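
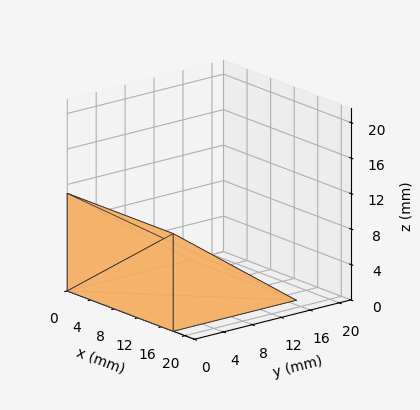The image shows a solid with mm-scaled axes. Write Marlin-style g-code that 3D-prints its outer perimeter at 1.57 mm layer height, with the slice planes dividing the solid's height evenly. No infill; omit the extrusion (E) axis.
Reading the render: the shape is a wedge (ramp): 18 × 17 mm base, rising to 11 mm along the y=0 edge and sloping linearly to z=0 at y=17 (dimensions read to the nearest mm from the axis ticks). For the g-code, the solid's height is divided into equal slices at the stated Δz and each level perimeter traced with G1 moves after a G0 lift.

; perimeter-only toolpath
G21 ; units = mm
G90 ; absolute positioning
G28 ; home
; layer 1
G0 Z1.57
G0 X0.00 Y0.00
G1 X18.00 Y0.00
G1 X18.00 Y14.57
G1 X0.00 Y14.57
G1 X0.00 Y0.00
; layer 2
G0 Z3.14
G0 X0.00 Y0.00
G1 X18.00 Y0.00
G1 X18.00 Y12.14
G1 X0.00 Y12.14
G1 X0.00 Y0.00
; layer 3
G0 Z4.71
G0 X0.00 Y0.00
G1 X18.00 Y0.00
G1 X18.00 Y9.71
G1 X0.00 Y9.71
G1 X0.00 Y0.00
; layer 4
G0 Z6.29
G0 X0.00 Y0.00
G1 X18.00 Y0.00
G1 X18.00 Y7.29
G1 X0.00 Y7.29
G1 X0.00 Y0.00
; layer 5
G0 Z7.86
G0 X0.00 Y0.00
G1 X18.00 Y0.00
G1 X18.00 Y4.86
G1 X0.00 Y4.86
G1 X0.00 Y0.00
; layer 6
G0 Z9.43
G0 X0.00 Y0.00
G1 X18.00 Y0.00
G1 X18.00 Y2.43
G1 X0.00 Y2.43
G1 X0.00 Y0.00
M2 ; end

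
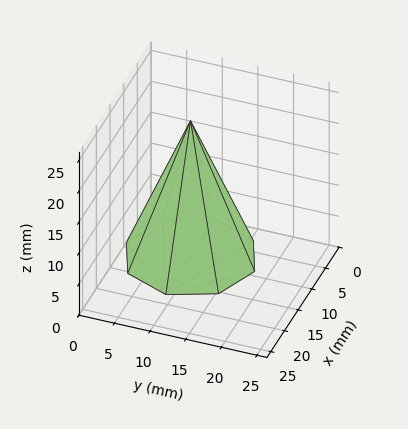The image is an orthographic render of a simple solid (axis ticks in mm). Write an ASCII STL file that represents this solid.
Reading the render: the shape is a regular 8-sided pyramid, base circumscribed radius ≈ 9 mm, apex at z ≈ 22 mm (dimensions read to the nearest mm from the axis ticks). For the STL, each face is triangulated and given an outward normal.

solid part
  facet normal 0.0000 0.0000 -1.0000
    outer loop
      vertex 9.000 18.000 0.000
      vertex 15.364 15.364 0.000
      vertex 18.000 9.000 0.000
    endloop
  endfacet
  facet normal 0.0000 0.0000 -1.0000
    outer loop
      vertex 2.636 15.364 0.000
      vertex 9.000 18.000 0.000
      vertex 18.000 9.000 0.000
    endloop
  endfacet
  facet normal 0.0000 0.0000 -1.0000
    outer loop
      vertex 0.000 9.000 0.000
      vertex 2.636 15.364 0.000
      vertex 18.000 9.000 0.000
    endloop
  endfacet
  facet normal 0.0000 0.0000 -1.0000
    outer loop
      vertex 2.636 2.636 0.000
      vertex 0.000 9.000 0.000
      vertex 18.000 9.000 0.000
    endloop
  endfacet
  facet normal 0.0000 0.0000 -1.0000
    outer loop
      vertex 9.000 0.000 0.000
      vertex 2.636 2.636 0.000
      vertex 18.000 9.000 0.000
    endloop
  endfacet
  facet normal 0.0000 0.0000 -1.0000
    outer loop
      vertex 15.364 2.636 0.000
      vertex 9.000 0.000 0.000
      vertex 18.000 9.000 0.000
    endloop
  endfacet
  facet normal 0.8642 0.3580 0.3535
    outer loop
      vertex 18.000 9.000 0.000
      vertex 15.364 15.364 0.000
      vertex 9.000 9.000 22.000
    endloop
  endfacet
  facet normal 0.3580 0.8642 0.3535
    outer loop
      vertex 15.364 15.364 0.000
      vertex 9.000 18.000 0.000
      vertex 9.000 9.000 22.000
    endloop
  endfacet
  facet normal -0.3580 0.8642 0.3535
    outer loop
      vertex 9.000 18.000 0.000
      vertex 2.636 15.364 0.000
      vertex 9.000 9.000 22.000
    endloop
  endfacet
  facet normal -0.8642 0.3580 0.3535
    outer loop
      vertex 2.636 15.364 0.000
      vertex 0.000 9.000 0.000
      vertex 9.000 9.000 22.000
    endloop
  endfacet
  facet normal -0.8642 -0.3580 0.3535
    outer loop
      vertex 0.000 9.000 0.000
      vertex 2.636 2.636 0.000
      vertex 9.000 9.000 22.000
    endloop
  endfacet
  facet normal -0.3580 -0.8642 0.3535
    outer loop
      vertex 2.636 2.636 0.000
      vertex 9.000 0.000 0.000
      vertex 9.000 9.000 22.000
    endloop
  endfacet
  facet normal 0.3580 -0.8642 0.3535
    outer loop
      vertex 9.000 0.000 0.000
      vertex 15.364 2.636 0.000
      vertex 9.000 9.000 22.000
    endloop
  endfacet
  facet normal 0.8642 -0.3580 0.3535
    outer loop
      vertex 15.364 2.636 0.000
      vertex 18.000 9.000 0.000
      vertex 9.000 9.000 22.000
    endloop
  endfacet
endsolid part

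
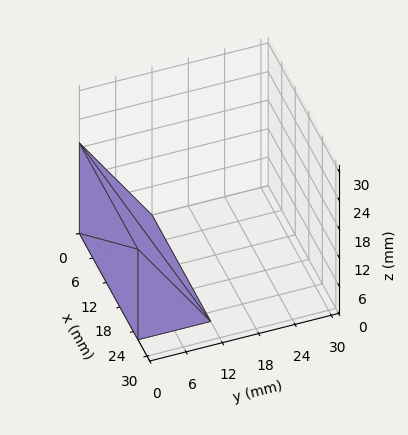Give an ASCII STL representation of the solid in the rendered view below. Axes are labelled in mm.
Reading the render: the shape is a wedge (ramp): 26 × 12 mm base, rising to 19 mm along the y=0 edge and sloping linearly to z=0 at y=12 (dimensions read to the nearest mm from the axis ticks). For the STL, each face is triangulated and given an outward normal.

solid part
  facet normal 0.0000 0.0000 -1.0000
    outer loop
      vertex 26.00 12.00 0.00
      vertex 26.00 0.00 0.00
      vertex 0.00 0.00 0.00
    endloop
  endfacet
  facet normal 0.0000 0.0000 -1.0000
    outer loop
      vertex 0.00 12.00 0.00
      vertex 26.00 12.00 0.00
      vertex 0.00 0.00 0.00
    endloop
  endfacet
  facet normal 0.0000 -1.0000 0.0000
    outer loop
      vertex 0.00 0.00 0.00
      vertex 26.00 0.00 0.00
      vertex 26.00 0.00 19.00
    endloop
  endfacet
  facet normal 0.0000 -1.0000 0.0000
    outer loop
      vertex 0.00 0.00 0.00
      vertex 26.00 0.00 19.00
      vertex 0.00 0.00 19.00
    endloop
  endfacet
  facet normal 0.0000 0.8455 0.5340
    outer loop
      vertex 0.00 0.00 19.00
      vertex 26.00 0.00 19.00
      vertex 26.00 12.00 0.00
    endloop
  endfacet
  facet normal 0.0000 0.8455 0.5340
    outer loop
      vertex 0.00 0.00 19.00
      vertex 26.00 12.00 0.00
      vertex 0.00 12.00 0.00
    endloop
  endfacet
  facet normal -1.0000 0.0000 0.0000
    outer loop
      vertex 0.00 0.00 19.00
      vertex 0.00 12.00 0.00
      vertex 0.00 0.00 0.00
    endloop
  endfacet
  facet normal 1.0000 0.0000 0.0000
    outer loop
      vertex 26.00 0.00 0.00
      vertex 26.00 12.00 0.00
      vertex 26.00 0.00 19.00
    endloop
  endfacet
endsolid part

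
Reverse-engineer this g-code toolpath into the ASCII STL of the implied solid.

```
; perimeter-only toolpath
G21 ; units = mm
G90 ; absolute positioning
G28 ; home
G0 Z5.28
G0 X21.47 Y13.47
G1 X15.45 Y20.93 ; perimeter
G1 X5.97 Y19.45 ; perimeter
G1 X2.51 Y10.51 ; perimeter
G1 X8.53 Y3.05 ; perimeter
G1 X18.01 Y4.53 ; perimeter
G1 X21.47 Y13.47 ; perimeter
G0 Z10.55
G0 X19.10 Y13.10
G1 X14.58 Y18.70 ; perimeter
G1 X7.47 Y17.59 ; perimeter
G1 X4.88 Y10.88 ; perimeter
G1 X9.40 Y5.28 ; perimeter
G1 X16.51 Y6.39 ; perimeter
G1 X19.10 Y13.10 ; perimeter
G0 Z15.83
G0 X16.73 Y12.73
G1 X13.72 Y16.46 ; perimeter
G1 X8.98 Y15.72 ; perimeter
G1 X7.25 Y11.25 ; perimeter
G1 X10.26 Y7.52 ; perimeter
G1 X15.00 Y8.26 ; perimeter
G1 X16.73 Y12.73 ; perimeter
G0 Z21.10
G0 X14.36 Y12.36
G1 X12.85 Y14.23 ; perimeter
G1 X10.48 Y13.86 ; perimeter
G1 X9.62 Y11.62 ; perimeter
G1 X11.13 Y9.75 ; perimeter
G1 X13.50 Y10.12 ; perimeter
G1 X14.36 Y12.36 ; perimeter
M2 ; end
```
solid part
  facet normal 0.0000 0.0000 -1.0000
    outer loop
      vertex 4.46 21.32 0.00
      vertex 16.31 23.17 0.00
      vertex 23.84 13.84 0.00
    endloop
  endfacet
  facet normal 0.0000 0.0000 -1.0000
    outer loop
      vertex 0.14 10.14 0.00
      vertex 4.46 21.32 0.00
      vertex 23.84 13.84 0.00
    endloop
  endfacet
  facet normal 0.0000 0.0000 -1.0000
    outer loop
      vertex 7.67 0.81 0.00
      vertex 0.14 10.14 0.00
      vertex 23.84 13.84 0.00
    endloop
  endfacet
  facet normal 0.0000 0.0000 -1.0000
    outer loop
      vertex 19.52 2.66 0.00
      vertex 7.67 0.81 0.00
      vertex 23.84 13.84 0.00
    endloop
  endfacet
  facet normal 0.7241 0.5844 0.3663
    outer loop
      vertex 23.84 13.84 0.00
      vertex 16.31 23.17 0.00
      vertex 11.99 11.99 26.38
    endloop
  endfacet
  facet normal -0.1435 0.9194 0.3661
    outer loop
      vertex 16.31 23.17 0.00
      vertex 4.46 21.32 0.00
      vertex 11.99 11.99 26.38
    endloop
  endfacet
  facet normal -0.8679 0.3354 0.3664
    outer loop
      vertex 4.46 21.32 0.00
      vertex 0.14 10.14 0.00
      vertex 11.99 11.99 26.38
    endloop
  endfacet
  facet normal -0.7241 -0.5844 0.3663
    outer loop
      vertex 0.14 10.14 0.00
      vertex 7.67 0.81 0.00
      vertex 11.99 11.99 26.38
    endloop
  endfacet
  facet normal 0.1435 -0.9194 0.3661
    outer loop
      vertex 7.67 0.81 0.00
      vertex 19.52 2.66 0.00
      vertex 11.99 11.99 26.38
    endloop
  endfacet
  facet normal 0.8679 -0.3354 0.3664
    outer loop
      vertex 19.52 2.66 0.00
      vertex 23.84 13.84 0.00
      vertex 11.99 11.99 26.38
    endloop
  endfacet
endsolid part

The G0 Z moves step by Δz≈5.28 mm. The G1 loops shrink linearly with z, so the solid tapers from its base footprint up to z≈26.4. Closing with a flat bottom cap and the tapered top and triangulating gives 10 facets — a regular 6-sided pyramid, base circumscribed radius ≈ 12 mm, apex at z ≈ 26.4 mm.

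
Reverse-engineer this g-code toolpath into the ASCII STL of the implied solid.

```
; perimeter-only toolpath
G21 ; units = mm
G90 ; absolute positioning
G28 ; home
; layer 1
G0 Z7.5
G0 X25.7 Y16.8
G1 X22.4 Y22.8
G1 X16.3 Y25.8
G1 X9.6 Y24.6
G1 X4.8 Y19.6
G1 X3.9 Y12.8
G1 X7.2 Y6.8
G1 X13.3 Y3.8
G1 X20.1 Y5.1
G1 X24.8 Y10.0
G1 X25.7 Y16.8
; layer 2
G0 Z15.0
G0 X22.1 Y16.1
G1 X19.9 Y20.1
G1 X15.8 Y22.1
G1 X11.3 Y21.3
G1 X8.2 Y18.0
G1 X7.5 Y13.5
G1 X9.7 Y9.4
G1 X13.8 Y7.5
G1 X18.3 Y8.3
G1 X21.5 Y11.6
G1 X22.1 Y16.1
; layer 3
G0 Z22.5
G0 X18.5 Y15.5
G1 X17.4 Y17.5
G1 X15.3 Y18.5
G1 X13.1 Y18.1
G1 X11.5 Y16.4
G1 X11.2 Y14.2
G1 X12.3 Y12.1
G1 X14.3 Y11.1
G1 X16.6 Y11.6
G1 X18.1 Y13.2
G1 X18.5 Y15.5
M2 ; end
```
solid part
  facet normal 0.0000 0.0000 -1.0000
    outer loop
      vertex 16.8 29.5 0.0
      vertex 25.0 25.5 0.0
      vertex 29.4 17.4 0.0
    endloop
  endfacet
  facet normal 0.0000 0.0000 -1.0000
    outer loop
      vertex 7.8 27.8 0.0
      vertex 16.8 29.5 0.0
      vertex 29.4 17.4 0.0
    endloop
  endfacet
  facet normal 0.0000 0.0000 -1.0000
    outer loop
      vertex 1.5 21.2 0.0
      vertex 7.8 27.8 0.0
      vertex 29.4 17.4 0.0
    endloop
  endfacet
  facet normal 0.0000 0.0000 -1.0000
    outer loop
      vertex 0.2 12.2 0.0
      vertex 1.5 21.2 0.0
      vertex 29.4 17.4 0.0
    endloop
  endfacet
  facet normal 0.0000 0.0000 -1.0000
    outer loop
      vertex 4.6 4.1 0.0
      vertex 0.2 12.2 0.0
      vertex 29.4 17.4 0.0
    endloop
  endfacet
  facet normal 0.0000 0.0000 -1.0000
    outer loop
      vertex 12.8 0.1 0.0
      vertex 4.6 4.1 0.0
      vertex 29.4 17.4 0.0
    endloop
  endfacet
  facet normal 0.0000 0.0000 -1.0000
    outer loop
      vertex 21.8 1.8 0.0
      vertex 12.8 0.1 0.0
      vertex 29.4 17.4 0.0
    endloop
  endfacet
  facet normal 0.0000 0.0000 -1.0000
    outer loop
      vertex 28.1 8.4 0.0
      vertex 21.8 1.8 0.0
      vertex 29.4 17.4 0.0
    endloop
  endfacet
  facet normal 0.7956 0.4322 0.4246
    outer loop
      vertex 29.4 17.4 0.0
      vertex 25.0 25.5 0.0
      vertex 14.8 14.8 30.0
    endloop
  endfacet
  facet normal 0.3968 0.8135 0.4251
    outer loop
      vertex 25.0 25.5 0.0
      vertex 16.8 29.5 0.0
      vertex 14.8 14.8 30.0
    endloop
  endfacet
  facet normal -0.1680 0.8896 0.4247
    outer loop
      vertex 16.8 29.5 0.0
      vertex 7.8 27.8 0.0
      vertex 14.8 14.8 30.0
    endloop
  endfacet
  facet normal -0.6552 0.6254 0.4239
    outer loop
      vertex 7.8 27.8 0.0
      vertex 1.5 21.2 0.0
      vertex 14.8 14.8 30.0
    endloop
  endfacet
  facet normal -0.8960 0.1294 0.4248
    outer loop
      vertex 1.5 21.2 0.0
      vertex 0.2 12.2 0.0
      vertex 14.8 14.8 30.0
    endloop
  endfacet
  facet normal -0.7956 -0.4322 0.4246
    outer loop
      vertex 0.2 12.2 0.0
      vertex 4.6 4.1 0.0
      vertex 14.8 14.8 30.0
    endloop
  endfacet
  facet normal -0.3968 -0.8135 0.4251
    outer loop
      vertex 4.6 4.1 0.0
      vertex 12.8 0.1 0.0
      vertex 14.8 14.8 30.0
    endloop
  endfacet
  facet normal 0.1680 -0.8896 0.4247
    outer loop
      vertex 12.8 0.1 0.0
      vertex 21.8 1.8 0.0
      vertex 14.8 14.8 30.0
    endloop
  endfacet
  facet normal 0.6552 -0.6254 0.4239
    outer loop
      vertex 21.8 1.8 0.0
      vertex 28.1 8.4 0.0
      vertex 14.8 14.8 30.0
    endloop
  endfacet
  facet normal 0.8960 -0.1294 0.4248
    outer loop
      vertex 28.1 8.4 0.0
      vertex 29.4 17.4 0.0
      vertex 14.8 14.8 30.0
    endloop
  endfacet
endsolid part

The G0 Z moves step by Δz≈7.5 mm. The G1 loops shrink linearly with z, so the solid tapers from its base footprint up to z≈30. Closing with a flat bottom cap and the tapered top and triangulating gives 18 facets — a regular 10-sided pyramid, base circumscribed radius ≈ 14.8 mm, apex at z ≈ 30 mm.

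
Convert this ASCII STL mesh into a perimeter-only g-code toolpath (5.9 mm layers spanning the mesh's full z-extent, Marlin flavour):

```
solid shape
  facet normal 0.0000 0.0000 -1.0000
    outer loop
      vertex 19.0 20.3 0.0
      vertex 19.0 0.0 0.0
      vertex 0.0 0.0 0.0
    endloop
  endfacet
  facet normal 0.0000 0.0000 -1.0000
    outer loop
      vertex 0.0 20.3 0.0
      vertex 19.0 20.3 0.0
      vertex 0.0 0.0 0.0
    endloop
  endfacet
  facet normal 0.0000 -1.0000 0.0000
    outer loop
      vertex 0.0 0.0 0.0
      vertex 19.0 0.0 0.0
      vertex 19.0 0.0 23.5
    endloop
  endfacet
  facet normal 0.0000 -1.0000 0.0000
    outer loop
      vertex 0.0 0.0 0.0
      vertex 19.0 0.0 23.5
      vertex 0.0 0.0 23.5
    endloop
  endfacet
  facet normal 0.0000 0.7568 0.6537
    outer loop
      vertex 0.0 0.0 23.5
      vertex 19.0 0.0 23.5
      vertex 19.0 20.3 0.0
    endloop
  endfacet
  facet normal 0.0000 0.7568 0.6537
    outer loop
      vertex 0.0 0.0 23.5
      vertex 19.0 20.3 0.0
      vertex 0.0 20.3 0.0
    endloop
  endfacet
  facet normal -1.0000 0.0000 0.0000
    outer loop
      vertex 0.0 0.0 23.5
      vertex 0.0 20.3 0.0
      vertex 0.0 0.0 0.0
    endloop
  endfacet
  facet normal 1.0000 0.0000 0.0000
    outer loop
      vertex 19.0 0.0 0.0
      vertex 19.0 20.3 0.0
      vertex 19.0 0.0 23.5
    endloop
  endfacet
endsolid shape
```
; perimeter-only toolpath
G21 ; units = mm
G90 ; absolute positioning
G28 ; home
; layer 1
G0 Z5.9
G0 X0.0 Y0.0
G1 X19.0 Y0.0
G1 X19.0 Y15.2
G1 X0.0 Y15.2
G1 X0.0 Y0.0
; layer 2
G0 Z11.8
G0 X0.0 Y0.0
G1 X19.0 Y0.0
G1 X19.0 Y10.2
G1 X0.0 Y10.2
G1 X0.0 Y0.0
; layer 3
G0 Z17.6
G0 X0.0 Y0.0
G1 X19.0 Y0.0
G1 X19.0 Y5.1
G1 X0.0 Y5.1
G1 X0.0 Y0.0
M2 ; end

The solid is a wedge (ramp): 19 × 20.3 mm base, rising to 23.5 mm along the y=0 edge and sloping linearly to z=0 at y=20.3. Slicing at Δz = 5.9 mm — 4 equal slices spanning the solid's height, so layer i sits at z = i·h/4 — gives 3 non-empty perimeters. Each is a 4-segment closed polygon; G0 lifts to the layer z and rapids to the start vertex, then G1 traces the edges. The cross-section shrinks linearly with z (the slice at the apex is degenerate and omitted).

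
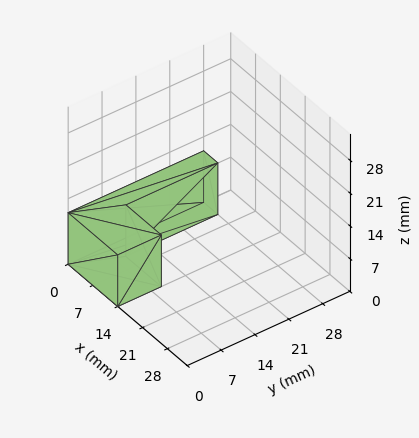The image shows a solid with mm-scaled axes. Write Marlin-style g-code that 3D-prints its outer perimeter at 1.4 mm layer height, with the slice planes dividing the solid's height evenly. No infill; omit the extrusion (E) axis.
Reading the render: the shape is an L-shaped prism: outer 14 × 28 mm, arm thicknesses ≈ 9 mm (horizontal) and 4 mm (vertical), extruded 11 mm in z (dimensions read to the nearest mm from the axis ticks). For the g-code, the solid's height is divided into equal slices at the stated Δz and each level perimeter traced with G1 moves after a G0 lift.

; perimeter-only toolpath
G21 ; units = mm
G90 ; absolute positioning
G28 ; home
; layer 1
G0 Z1.4
G0 X0.0 Y0.0
G1 X14.0 Y0.0
G1 X14.0 Y9.0
G1 X4.0 Y9.0
G1 X4.0 Y28.0
G1 X0.0 Y28.0
G1 X0.0 Y0.0
; layer 2
G0 Z2.8
G0 X0.0 Y0.0
G1 X14.0 Y0.0
G1 X14.0 Y9.0
G1 X4.0 Y9.0
G1 X4.0 Y28.0
G1 X0.0 Y28.0
G1 X0.0 Y0.0
; layer 3
G0 Z4.1
G0 X0.0 Y0.0
G1 X14.0 Y0.0
G1 X14.0 Y9.0
G1 X4.0 Y9.0
G1 X4.0 Y28.0
G1 X0.0 Y28.0
G1 X0.0 Y0.0
; layer 4
G0 Z5.5
G0 X0.0 Y0.0
G1 X14.0 Y0.0
G1 X14.0 Y9.0
G1 X4.0 Y9.0
G1 X4.0 Y28.0
G1 X0.0 Y28.0
G1 X0.0 Y0.0
; layer 5
G0 Z6.9
G0 X0.0 Y0.0
G1 X14.0 Y0.0
G1 X14.0 Y9.0
G1 X4.0 Y9.0
G1 X4.0 Y28.0
G1 X0.0 Y28.0
G1 X0.0 Y0.0
; layer 6
G0 Z8.2
G0 X0.0 Y0.0
G1 X14.0 Y0.0
G1 X14.0 Y9.0
G1 X4.0 Y9.0
G1 X4.0 Y28.0
G1 X0.0 Y28.0
G1 X0.0 Y0.0
; layer 7
G0 Z9.6
G0 X0.0 Y0.0
G1 X14.0 Y0.0
G1 X14.0 Y9.0
G1 X4.0 Y9.0
G1 X4.0 Y28.0
G1 X0.0 Y28.0
G1 X0.0 Y0.0
; layer 8
G0 Z11.0
G0 X0.0 Y0.0
G1 X14.0 Y0.0
G1 X14.0 Y9.0
G1 X4.0 Y9.0
G1 X4.0 Y28.0
G1 X0.0 Y28.0
G1 X0.0 Y0.0
M2 ; end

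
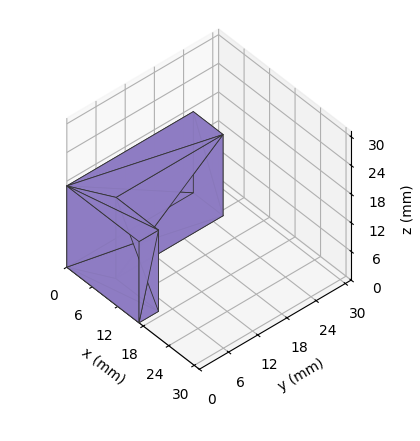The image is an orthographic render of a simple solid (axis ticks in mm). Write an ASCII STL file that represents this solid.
Reading the render: the shape is an L-shaped prism: outer 17 × 26 mm, arm thicknesses ≈ 4 mm (horizontal) and 7 mm (vertical), extruded 17 mm in z (dimensions read to the nearest mm from the axis ticks). For the STL, each face is triangulated and given an outward normal.

solid part
  facet normal 0.0000 0.0000 -1.0000
    outer loop
      vertex 17.0 4.0 0.0
      vertex 17.0 0.0 0.0
      vertex 0.0 0.0 0.0
    endloop
  endfacet
  facet normal 0.0000 0.0000 -1.0000
    outer loop
      vertex 7.0 4.0 0.0
      vertex 17.0 4.0 0.0
      vertex 0.0 0.0 0.0
    endloop
  endfacet
  facet normal 0.0000 0.0000 -1.0000
    outer loop
      vertex 7.0 26.0 0.0
      vertex 7.0 4.0 0.0
      vertex 0.0 0.0 0.0
    endloop
  endfacet
  facet normal 0.0000 0.0000 -1.0000
    outer loop
      vertex 0.0 26.0 0.0
      vertex 7.0 26.0 0.0
      vertex 0.0 0.0 0.0
    endloop
  endfacet
  facet normal 0.0000 0.0000 1.0000
    outer loop
      vertex 0.0 0.0 17.0
      vertex 17.0 0.0 17.0
      vertex 17.0 4.0 17.0
    endloop
  endfacet
  facet normal 0.0000 0.0000 1.0000
    outer loop
      vertex 0.0 0.0 17.0
      vertex 17.0 4.0 17.0
      vertex 7.0 4.0 17.0
    endloop
  endfacet
  facet normal 0.0000 0.0000 1.0000
    outer loop
      vertex 0.0 0.0 17.0
      vertex 7.0 4.0 17.0
      vertex 7.0 26.0 17.0
    endloop
  endfacet
  facet normal 0.0000 0.0000 1.0000
    outer loop
      vertex 0.0 0.0 17.0
      vertex 7.0 26.0 17.0
      vertex 0.0 26.0 17.0
    endloop
  endfacet
  facet normal 0.0000 -1.0000 0.0000
    outer loop
      vertex 0.0 0.0 0.0
      vertex 17.0 0.0 0.0
      vertex 17.0 0.0 17.0
    endloop
  endfacet
  facet normal 0.0000 -1.0000 0.0000
    outer loop
      vertex 0.0 0.0 0.0
      vertex 17.0 0.0 17.0
      vertex 0.0 0.0 17.0
    endloop
  endfacet
  facet normal 1.0000 0.0000 0.0000
    outer loop
      vertex 17.0 0.0 0.0
      vertex 17.0 4.0 0.0
      vertex 17.0 4.0 17.0
    endloop
  endfacet
  facet normal 1.0000 0.0000 0.0000
    outer loop
      vertex 17.0 0.0 0.0
      vertex 17.0 4.0 17.0
      vertex 17.0 0.0 17.0
    endloop
  endfacet
  facet normal 0.0000 1.0000 0.0000
    outer loop
      vertex 17.0 4.0 0.0
      vertex 7.0 4.0 0.0
      vertex 7.0 4.0 17.0
    endloop
  endfacet
  facet normal 0.0000 1.0000 0.0000
    outer loop
      vertex 17.0 4.0 0.0
      vertex 7.0 4.0 17.0
      vertex 17.0 4.0 17.0
    endloop
  endfacet
  facet normal 1.0000 0.0000 0.0000
    outer loop
      vertex 7.0 4.0 0.0
      vertex 7.0 26.0 0.0
      vertex 7.0 26.0 17.0
    endloop
  endfacet
  facet normal 1.0000 0.0000 0.0000
    outer loop
      vertex 7.0 4.0 0.0
      vertex 7.0 26.0 17.0
      vertex 7.0 4.0 17.0
    endloop
  endfacet
  facet normal 0.0000 1.0000 0.0000
    outer loop
      vertex 7.0 26.0 0.0
      vertex 0.0 26.0 0.0
      vertex 0.0 26.0 17.0
    endloop
  endfacet
  facet normal 0.0000 1.0000 0.0000
    outer loop
      vertex 7.0 26.0 0.0
      vertex 0.0 26.0 17.0
      vertex 7.0 26.0 17.0
    endloop
  endfacet
  facet normal -1.0000 0.0000 0.0000
    outer loop
      vertex 0.0 26.0 0.0
      vertex 0.0 0.0 0.0
      vertex 0.0 0.0 17.0
    endloop
  endfacet
  facet normal -1.0000 0.0000 0.0000
    outer loop
      vertex 0.0 26.0 0.0
      vertex 0.0 0.0 17.0
      vertex 0.0 26.0 17.0
    endloop
  endfacet
endsolid part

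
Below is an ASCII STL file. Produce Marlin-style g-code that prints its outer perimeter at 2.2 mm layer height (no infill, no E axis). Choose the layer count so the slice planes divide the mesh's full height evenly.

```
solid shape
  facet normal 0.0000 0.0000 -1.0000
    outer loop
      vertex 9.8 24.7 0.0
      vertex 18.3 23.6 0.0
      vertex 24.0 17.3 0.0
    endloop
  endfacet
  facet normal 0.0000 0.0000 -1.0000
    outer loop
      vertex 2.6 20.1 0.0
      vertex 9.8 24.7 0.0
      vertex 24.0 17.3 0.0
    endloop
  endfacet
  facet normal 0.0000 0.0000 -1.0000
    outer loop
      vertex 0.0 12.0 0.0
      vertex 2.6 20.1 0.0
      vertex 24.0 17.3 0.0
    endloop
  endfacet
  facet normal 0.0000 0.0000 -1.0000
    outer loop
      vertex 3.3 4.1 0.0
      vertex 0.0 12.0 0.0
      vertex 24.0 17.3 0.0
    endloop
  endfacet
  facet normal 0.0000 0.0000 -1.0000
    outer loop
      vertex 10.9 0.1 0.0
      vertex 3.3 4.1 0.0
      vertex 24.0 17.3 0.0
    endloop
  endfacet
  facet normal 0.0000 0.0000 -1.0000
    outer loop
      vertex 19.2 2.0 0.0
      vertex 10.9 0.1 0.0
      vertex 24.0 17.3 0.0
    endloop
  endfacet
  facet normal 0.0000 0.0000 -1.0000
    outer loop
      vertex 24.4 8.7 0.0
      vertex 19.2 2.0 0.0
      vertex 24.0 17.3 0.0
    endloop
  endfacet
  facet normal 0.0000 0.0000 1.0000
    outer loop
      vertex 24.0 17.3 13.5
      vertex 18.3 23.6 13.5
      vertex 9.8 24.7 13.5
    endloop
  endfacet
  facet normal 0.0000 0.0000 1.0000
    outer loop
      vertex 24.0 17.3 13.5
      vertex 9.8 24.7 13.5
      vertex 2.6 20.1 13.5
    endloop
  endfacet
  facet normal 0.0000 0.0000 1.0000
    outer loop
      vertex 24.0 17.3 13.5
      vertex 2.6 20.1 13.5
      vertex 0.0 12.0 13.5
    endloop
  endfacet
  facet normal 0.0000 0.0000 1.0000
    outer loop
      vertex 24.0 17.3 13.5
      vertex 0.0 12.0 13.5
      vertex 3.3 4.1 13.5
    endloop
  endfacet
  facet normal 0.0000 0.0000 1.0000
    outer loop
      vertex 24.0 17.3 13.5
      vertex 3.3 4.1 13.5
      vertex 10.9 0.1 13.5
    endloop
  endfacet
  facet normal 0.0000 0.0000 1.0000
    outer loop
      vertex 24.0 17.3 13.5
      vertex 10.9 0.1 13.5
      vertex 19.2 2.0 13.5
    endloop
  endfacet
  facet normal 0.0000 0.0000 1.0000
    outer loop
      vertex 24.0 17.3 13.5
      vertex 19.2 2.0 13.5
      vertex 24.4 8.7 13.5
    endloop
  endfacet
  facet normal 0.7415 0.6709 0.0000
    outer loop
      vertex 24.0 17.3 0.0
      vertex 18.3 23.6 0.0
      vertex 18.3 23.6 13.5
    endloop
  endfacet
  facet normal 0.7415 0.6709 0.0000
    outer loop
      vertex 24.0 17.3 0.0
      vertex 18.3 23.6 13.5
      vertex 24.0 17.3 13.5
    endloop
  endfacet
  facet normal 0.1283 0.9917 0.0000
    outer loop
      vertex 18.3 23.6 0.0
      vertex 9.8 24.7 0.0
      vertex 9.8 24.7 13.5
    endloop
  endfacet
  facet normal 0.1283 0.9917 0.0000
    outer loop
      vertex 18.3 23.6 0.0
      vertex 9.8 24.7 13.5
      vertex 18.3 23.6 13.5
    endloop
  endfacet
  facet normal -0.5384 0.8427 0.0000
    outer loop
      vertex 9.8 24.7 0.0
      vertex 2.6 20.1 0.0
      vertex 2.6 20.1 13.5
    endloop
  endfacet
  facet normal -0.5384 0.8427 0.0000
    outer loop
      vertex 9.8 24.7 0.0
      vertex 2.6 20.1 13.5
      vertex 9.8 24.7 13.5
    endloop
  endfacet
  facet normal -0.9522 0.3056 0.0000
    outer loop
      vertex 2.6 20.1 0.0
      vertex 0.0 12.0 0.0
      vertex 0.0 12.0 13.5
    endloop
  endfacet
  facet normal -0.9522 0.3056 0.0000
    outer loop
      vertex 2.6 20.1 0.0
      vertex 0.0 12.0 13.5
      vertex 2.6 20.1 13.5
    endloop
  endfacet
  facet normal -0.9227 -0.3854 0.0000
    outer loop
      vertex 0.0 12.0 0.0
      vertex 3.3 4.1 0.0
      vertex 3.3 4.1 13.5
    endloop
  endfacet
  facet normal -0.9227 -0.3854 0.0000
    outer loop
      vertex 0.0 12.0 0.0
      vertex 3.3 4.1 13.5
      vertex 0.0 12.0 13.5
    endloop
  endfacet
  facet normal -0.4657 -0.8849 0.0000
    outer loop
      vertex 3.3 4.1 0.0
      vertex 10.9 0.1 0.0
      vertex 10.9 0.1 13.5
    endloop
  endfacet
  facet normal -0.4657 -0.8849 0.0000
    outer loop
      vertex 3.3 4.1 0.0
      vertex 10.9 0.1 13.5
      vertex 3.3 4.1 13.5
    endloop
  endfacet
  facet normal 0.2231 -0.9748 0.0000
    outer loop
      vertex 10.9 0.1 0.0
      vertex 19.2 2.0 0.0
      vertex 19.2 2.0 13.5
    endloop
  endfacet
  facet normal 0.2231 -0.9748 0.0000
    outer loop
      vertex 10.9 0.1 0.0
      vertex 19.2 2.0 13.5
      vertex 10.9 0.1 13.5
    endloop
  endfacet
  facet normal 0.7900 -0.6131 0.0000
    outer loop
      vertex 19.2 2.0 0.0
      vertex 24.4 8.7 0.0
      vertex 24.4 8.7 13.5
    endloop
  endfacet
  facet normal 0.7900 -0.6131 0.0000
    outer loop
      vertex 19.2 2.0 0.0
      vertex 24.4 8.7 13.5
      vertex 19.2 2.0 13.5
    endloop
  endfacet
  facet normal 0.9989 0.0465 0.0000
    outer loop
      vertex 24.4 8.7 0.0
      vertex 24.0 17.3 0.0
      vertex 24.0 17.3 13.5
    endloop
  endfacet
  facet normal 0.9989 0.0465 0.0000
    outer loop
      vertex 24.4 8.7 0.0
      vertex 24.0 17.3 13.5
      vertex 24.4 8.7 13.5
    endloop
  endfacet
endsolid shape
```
; perimeter-only toolpath
G21 ; units = mm
G90 ; absolute positioning
G28 ; home
; layer 1
G0 Z2.2
G0 X24.0 Y17.3
G1 X18.3 Y23.6
G1 X9.8 Y24.7
G1 X2.6 Y20.1
G1 X0.0 Y12.0
G1 X3.3 Y4.1
G1 X10.9 Y0.1
G1 X19.2 Y2.0
G1 X24.4 Y8.7
G1 X24.0 Y17.3
; layer 2
G0 Z4.5
G0 X24.0 Y17.3
G1 X18.3 Y23.6
G1 X9.8 Y24.7
G1 X2.6 Y20.1
G1 X0.0 Y12.0
G1 X3.3 Y4.1
G1 X10.9 Y0.1
G1 X19.2 Y2.0
G1 X24.4 Y8.7
G1 X24.0 Y17.3
; layer 3
G0 Z6.8
G0 X24.0 Y17.3
G1 X18.3 Y23.6
G1 X9.8 Y24.7
G1 X2.6 Y20.1
G1 X0.0 Y12.0
G1 X3.3 Y4.1
G1 X10.9 Y0.1
G1 X19.2 Y2.0
G1 X24.4 Y8.7
G1 X24.0 Y17.3
; layer 4
G0 Z9.0
G0 X24.0 Y17.3
G1 X18.3 Y23.6
G1 X9.8 Y24.7
G1 X2.6 Y20.1
G1 X0.0 Y12.0
G1 X3.3 Y4.1
G1 X10.9 Y0.1
G1 X19.2 Y2.0
G1 X24.4 Y8.7
G1 X24.0 Y17.3
; layer 5
G0 Z11.2
G0 X24.0 Y17.3
G1 X18.3 Y23.6
G1 X9.8 Y24.7
G1 X2.6 Y20.1
G1 X0.0 Y12.0
G1 X3.3 Y4.1
G1 X10.9 Y0.1
G1 X19.2 Y2.0
G1 X24.4 Y8.7
G1 X24.0 Y17.3
; layer 6
G0 Z13.5
G0 X24.0 Y17.3
G1 X18.3 Y23.6
G1 X9.8 Y24.7
G1 X2.6 Y20.1
G1 X0.0 Y12.0
G1 X3.3 Y4.1
G1 X10.9 Y0.1
G1 X19.2 Y2.0
G1 X24.4 Y8.7
G1 X24.0 Y17.3
M2 ; end

The solid is a regular 9-sided prism (a cylinder approximated with 9 flat sides), circumscribed radius ≈ 12.5 mm, height ≈ 13.5 mm. Slicing at Δz = 2.2 mm — 6 equal slices spanning the solid's height, so layer i sits at z = i·h/6 — gives 6 non-empty perimeters. Each is a 9-segment closed polygon; G0 lifts to the layer z and rapids to the start vertex, then G1 traces the edges.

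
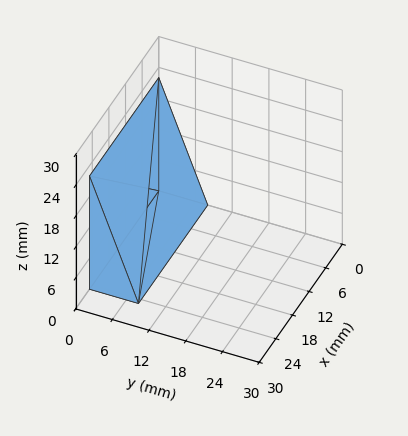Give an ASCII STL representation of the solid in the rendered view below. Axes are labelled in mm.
Reading the render: the shape is a wedge (ramp): 25 × 8 mm base, rising to 22 mm along the y=0 edge and sloping linearly to z=0 at y=8 (dimensions read to the nearest mm from the axis ticks). For the STL, each face is triangulated and given an outward normal.

solid part
  facet normal 0.0000 0.0000 -1.0000
    outer loop
      vertex 25.0 8.0 0.0
      vertex 25.0 0.0 0.0
      vertex 0.0 0.0 0.0
    endloop
  endfacet
  facet normal 0.0000 0.0000 -1.0000
    outer loop
      vertex 0.0 8.0 0.0
      vertex 25.0 8.0 0.0
      vertex 0.0 0.0 0.0
    endloop
  endfacet
  facet normal 0.0000 -1.0000 0.0000
    outer loop
      vertex 0.0 0.0 0.0
      vertex 25.0 0.0 0.0
      vertex 25.0 0.0 22.0
    endloop
  endfacet
  facet normal 0.0000 -1.0000 0.0000
    outer loop
      vertex 0.0 0.0 0.0
      vertex 25.0 0.0 22.0
      vertex 0.0 0.0 22.0
    endloop
  endfacet
  facet normal 0.0000 0.9398 0.3417
    outer loop
      vertex 0.0 0.0 22.0
      vertex 25.0 0.0 22.0
      vertex 25.0 8.0 0.0
    endloop
  endfacet
  facet normal 0.0000 0.9398 0.3417
    outer loop
      vertex 0.0 0.0 22.0
      vertex 25.0 8.0 0.0
      vertex 0.0 8.0 0.0
    endloop
  endfacet
  facet normal -1.0000 0.0000 0.0000
    outer loop
      vertex 0.0 0.0 22.0
      vertex 0.0 8.0 0.0
      vertex 0.0 0.0 0.0
    endloop
  endfacet
  facet normal 1.0000 0.0000 0.0000
    outer loop
      vertex 25.0 0.0 0.0
      vertex 25.0 8.0 0.0
      vertex 25.0 0.0 22.0
    endloop
  endfacet
endsolid part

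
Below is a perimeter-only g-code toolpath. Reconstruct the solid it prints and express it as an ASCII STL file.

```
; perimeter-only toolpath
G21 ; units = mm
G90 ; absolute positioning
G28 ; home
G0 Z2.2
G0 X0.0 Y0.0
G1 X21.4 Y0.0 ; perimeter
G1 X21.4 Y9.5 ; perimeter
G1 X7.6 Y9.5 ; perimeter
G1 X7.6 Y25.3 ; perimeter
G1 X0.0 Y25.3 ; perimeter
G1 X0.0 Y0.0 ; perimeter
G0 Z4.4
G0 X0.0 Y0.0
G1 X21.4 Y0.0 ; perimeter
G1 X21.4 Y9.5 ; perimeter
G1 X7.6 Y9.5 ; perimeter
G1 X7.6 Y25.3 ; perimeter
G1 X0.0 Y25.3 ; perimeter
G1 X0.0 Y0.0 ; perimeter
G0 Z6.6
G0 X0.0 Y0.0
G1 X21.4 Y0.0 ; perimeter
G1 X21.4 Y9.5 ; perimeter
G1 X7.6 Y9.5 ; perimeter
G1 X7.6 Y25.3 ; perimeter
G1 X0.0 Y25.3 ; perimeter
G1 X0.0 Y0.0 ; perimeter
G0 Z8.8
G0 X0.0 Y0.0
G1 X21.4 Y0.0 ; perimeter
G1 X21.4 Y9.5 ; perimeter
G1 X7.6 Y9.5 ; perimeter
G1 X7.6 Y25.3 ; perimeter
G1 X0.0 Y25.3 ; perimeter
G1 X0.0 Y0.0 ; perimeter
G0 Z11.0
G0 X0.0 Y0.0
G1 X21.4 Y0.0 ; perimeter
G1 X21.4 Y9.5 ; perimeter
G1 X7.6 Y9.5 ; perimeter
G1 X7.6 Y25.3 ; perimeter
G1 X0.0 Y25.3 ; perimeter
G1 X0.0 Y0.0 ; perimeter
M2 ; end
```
solid part
  facet normal 0.0000 0.0000 -1.0000
    outer loop
      vertex 21.4 9.5 0.0
      vertex 21.4 0.0 0.0
      vertex 0.0 0.0 0.0
    endloop
  endfacet
  facet normal 0.0000 0.0000 -1.0000
    outer loop
      vertex 7.6 9.5 0.0
      vertex 21.4 9.5 0.0
      vertex 0.0 0.0 0.0
    endloop
  endfacet
  facet normal 0.0000 0.0000 -1.0000
    outer loop
      vertex 7.6 25.3 0.0
      vertex 7.6 9.5 0.0
      vertex 0.0 0.0 0.0
    endloop
  endfacet
  facet normal 0.0000 0.0000 -1.0000
    outer loop
      vertex 0.0 25.3 0.0
      vertex 7.6 25.3 0.0
      vertex 0.0 0.0 0.0
    endloop
  endfacet
  facet normal 0.0000 0.0000 1.0000
    outer loop
      vertex 0.0 0.0 11.0
      vertex 21.4 0.0 11.0
      vertex 21.4 9.5 11.0
    endloop
  endfacet
  facet normal 0.0000 0.0000 1.0000
    outer loop
      vertex 0.0 0.0 11.0
      vertex 21.4 9.5 11.0
      vertex 7.6 9.5 11.0
    endloop
  endfacet
  facet normal 0.0000 0.0000 1.0000
    outer loop
      vertex 0.0 0.0 11.0
      vertex 7.6 9.5 11.0
      vertex 7.6 25.3 11.0
    endloop
  endfacet
  facet normal 0.0000 0.0000 1.0000
    outer loop
      vertex 0.0 0.0 11.0
      vertex 7.6 25.3 11.0
      vertex 0.0 25.3 11.0
    endloop
  endfacet
  facet normal 0.0000 -1.0000 0.0000
    outer loop
      vertex 0.0 0.0 0.0
      vertex 21.4 0.0 0.0
      vertex 21.4 0.0 11.0
    endloop
  endfacet
  facet normal 0.0000 -1.0000 0.0000
    outer loop
      vertex 0.0 0.0 0.0
      vertex 21.4 0.0 11.0
      vertex 0.0 0.0 11.0
    endloop
  endfacet
  facet normal 1.0000 0.0000 0.0000
    outer loop
      vertex 21.4 0.0 0.0
      vertex 21.4 9.5 0.0
      vertex 21.4 9.5 11.0
    endloop
  endfacet
  facet normal 1.0000 0.0000 0.0000
    outer loop
      vertex 21.4 0.0 0.0
      vertex 21.4 9.5 11.0
      vertex 21.4 0.0 11.0
    endloop
  endfacet
  facet normal 0.0000 1.0000 0.0000
    outer loop
      vertex 21.4 9.5 0.0
      vertex 7.6 9.5 0.0
      vertex 7.6 9.5 11.0
    endloop
  endfacet
  facet normal 0.0000 1.0000 0.0000
    outer loop
      vertex 21.4 9.5 0.0
      vertex 7.6 9.5 11.0
      vertex 21.4 9.5 11.0
    endloop
  endfacet
  facet normal 1.0000 0.0000 0.0000
    outer loop
      vertex 7.6 9.5 0.0
      vertex 7.6 25.3 0.0
      vertex 7.6 25.3 11.0
    endloop
  endfacet
  facet normal 1.0000 0.0000 0.0000
    outer loop
      vertex 7.6 9.5 0.0
      vertex 7.6 25.3 11.0
      vertex 7.6 9.5 11.0
    endloop
  endfacet
  facet normal 0.0000 1.0000 0.0000
    outer loop
      vertex 7.6 25.3 0.0
      vertex 0.0 25.3 0.0
      vertex 0.0 25.3 11.0
    endloop
  endfacet
  facet normal 0.0000 1.0000 0.0000
    outer loop
      vertex 7.6 25.3 0.0
      vertex 0.0 25.3 11.0
      vertex 7.6 25.3 11.0
    endloop
  endfacet
  facet normal -1.0000 0.0000 0.0000
    outer loop
      vertex 0.0 25.3 0.0
      vertex 0.0 0.0 0.0
      vertex 0.0 0.0 11.0
    endloop
  endfacet
  facet normal -1.0000 0.0000 0.0000
    outer loop
      vertex 0.0 25.3 0.0
      vertex 0.0 0.0 11.0
      vertex 0.0 25.3 11.0
    endloop
  endfacet
endsolid part

The G0 Z moves step by Δz≈2.2 mm. Every layer's G1 loop is the same polygon, so the solid is a straight extrusion of it from z=0 to z≈11. Closing with flat bottom and top caps and triangulating gives 20 facets — an L-shaped prism: outer 21.4 × 25.3 mm, arm thicknesses ≈ 9.5 mm (horizontal) and 7.6 mm (vertical), extruded 11 mm in z.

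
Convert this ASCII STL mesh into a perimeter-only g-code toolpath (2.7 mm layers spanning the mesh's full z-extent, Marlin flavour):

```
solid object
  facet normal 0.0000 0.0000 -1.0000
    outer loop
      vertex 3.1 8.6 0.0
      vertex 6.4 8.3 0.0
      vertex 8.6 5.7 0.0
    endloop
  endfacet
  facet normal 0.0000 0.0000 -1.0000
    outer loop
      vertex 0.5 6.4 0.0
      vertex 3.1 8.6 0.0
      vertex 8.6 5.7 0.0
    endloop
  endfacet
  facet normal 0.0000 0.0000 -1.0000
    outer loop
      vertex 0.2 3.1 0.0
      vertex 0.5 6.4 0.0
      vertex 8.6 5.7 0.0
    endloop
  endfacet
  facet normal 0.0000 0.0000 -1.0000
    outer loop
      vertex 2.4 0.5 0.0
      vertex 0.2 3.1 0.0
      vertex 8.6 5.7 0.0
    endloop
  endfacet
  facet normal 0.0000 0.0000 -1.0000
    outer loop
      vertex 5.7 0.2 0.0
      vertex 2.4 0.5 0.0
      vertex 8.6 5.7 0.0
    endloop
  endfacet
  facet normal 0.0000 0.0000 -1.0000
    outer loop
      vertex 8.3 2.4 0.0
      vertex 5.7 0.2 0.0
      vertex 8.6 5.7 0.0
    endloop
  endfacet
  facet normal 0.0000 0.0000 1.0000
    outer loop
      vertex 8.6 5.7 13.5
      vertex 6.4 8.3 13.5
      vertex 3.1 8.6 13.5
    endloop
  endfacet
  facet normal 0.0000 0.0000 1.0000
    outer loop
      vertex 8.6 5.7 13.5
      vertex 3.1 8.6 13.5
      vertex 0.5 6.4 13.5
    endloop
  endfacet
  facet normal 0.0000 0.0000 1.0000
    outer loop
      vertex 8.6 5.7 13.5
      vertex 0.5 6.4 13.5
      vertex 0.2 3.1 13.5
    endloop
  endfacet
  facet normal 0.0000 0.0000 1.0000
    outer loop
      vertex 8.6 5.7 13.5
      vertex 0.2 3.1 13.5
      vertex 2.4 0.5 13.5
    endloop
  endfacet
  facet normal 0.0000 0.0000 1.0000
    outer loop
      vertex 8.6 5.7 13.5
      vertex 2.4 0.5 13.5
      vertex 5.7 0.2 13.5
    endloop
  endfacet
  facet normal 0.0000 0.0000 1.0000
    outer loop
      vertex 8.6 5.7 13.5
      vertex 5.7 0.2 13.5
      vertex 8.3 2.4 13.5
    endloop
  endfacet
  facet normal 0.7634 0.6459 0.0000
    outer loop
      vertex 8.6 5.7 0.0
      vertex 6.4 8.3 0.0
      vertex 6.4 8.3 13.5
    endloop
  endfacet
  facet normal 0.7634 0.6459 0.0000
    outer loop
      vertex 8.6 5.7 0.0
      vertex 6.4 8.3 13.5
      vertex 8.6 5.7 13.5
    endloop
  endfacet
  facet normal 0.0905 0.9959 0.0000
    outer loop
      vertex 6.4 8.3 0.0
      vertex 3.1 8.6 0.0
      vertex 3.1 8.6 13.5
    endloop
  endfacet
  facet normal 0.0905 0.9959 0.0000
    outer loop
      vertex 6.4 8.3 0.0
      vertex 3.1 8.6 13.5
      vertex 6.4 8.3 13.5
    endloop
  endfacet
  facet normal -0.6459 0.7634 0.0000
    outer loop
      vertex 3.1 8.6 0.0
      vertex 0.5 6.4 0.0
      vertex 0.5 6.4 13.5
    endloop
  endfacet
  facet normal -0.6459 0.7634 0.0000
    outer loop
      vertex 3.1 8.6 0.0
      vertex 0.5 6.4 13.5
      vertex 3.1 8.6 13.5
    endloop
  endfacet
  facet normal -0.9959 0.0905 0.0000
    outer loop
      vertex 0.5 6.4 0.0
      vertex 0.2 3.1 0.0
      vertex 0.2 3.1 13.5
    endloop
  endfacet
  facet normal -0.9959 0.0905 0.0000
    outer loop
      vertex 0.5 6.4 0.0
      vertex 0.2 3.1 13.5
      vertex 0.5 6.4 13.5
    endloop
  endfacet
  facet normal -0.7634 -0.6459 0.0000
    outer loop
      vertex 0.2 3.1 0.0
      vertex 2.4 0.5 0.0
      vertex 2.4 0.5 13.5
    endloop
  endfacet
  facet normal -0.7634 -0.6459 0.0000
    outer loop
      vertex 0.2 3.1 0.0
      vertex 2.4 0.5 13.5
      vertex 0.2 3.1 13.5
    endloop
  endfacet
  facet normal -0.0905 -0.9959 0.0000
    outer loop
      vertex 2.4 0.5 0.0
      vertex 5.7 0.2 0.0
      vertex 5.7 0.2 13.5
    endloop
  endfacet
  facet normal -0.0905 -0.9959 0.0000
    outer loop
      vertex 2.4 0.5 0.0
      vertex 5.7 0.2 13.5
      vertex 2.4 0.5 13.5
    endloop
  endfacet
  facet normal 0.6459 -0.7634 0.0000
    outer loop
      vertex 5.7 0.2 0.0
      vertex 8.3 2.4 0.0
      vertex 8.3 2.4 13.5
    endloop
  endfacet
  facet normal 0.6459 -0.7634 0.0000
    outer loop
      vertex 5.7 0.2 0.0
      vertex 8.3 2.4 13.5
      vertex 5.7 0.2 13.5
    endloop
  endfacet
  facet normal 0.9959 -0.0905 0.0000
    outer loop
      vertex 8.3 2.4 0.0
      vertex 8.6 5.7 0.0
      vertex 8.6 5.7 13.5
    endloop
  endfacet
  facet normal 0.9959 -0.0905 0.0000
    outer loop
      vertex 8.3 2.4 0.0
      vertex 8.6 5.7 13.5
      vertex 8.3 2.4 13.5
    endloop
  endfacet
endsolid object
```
; perimeter-only toolpath
G21 ; units = mm
G90 ; absolute positioning
G28 ; home
; layer 1
G0 Z2.7
G0 X8.6 Y5.7
G1 X6.4 Y8.3
G1 X3.1 Y8.6
G1 X0.5 Y6.4
G1 X0.2 Y3.1
G1 X2.4 Y0.5
G1 X5.7 Y0.2
G1 X8.3 Y2.4
G1 X8.6 Y5.7
; layer 2
G0 Z5.4
G0 X8.6 Y5.7
G1 X6.4 Y8.3
G1 X3.1 Y8.6
G1 X0.5 Y6.4
G1 X0.2 Y3.1
G1 X2.4 Y0.5
G1 X5.7 Y0.2
G1 X8.3 Y2.4
G1 X8.6 Y5.7
; layer 3
G0 Z8.1
G0 X8.6 Y5.7
G1 X6.4 Y8.3
G1 X3.1 Y8.6
G1 X0.5 Y6.4
G1 X0.2 Y3.1
G1 X2.4 Y0.5
G1 X5.7 Y0.2
G1 X8.3 Y2.4
G1 X8.6 Y5.7
; layer 4
G0 Z10.8
G0 X8.6 Y5.7
G1 X6.4 Y8.3
G1 X3.1 Y8.6
G1 X0.5 Y6.4
G1 X0.2 Y3.1
G1 X2.4 Y0.5
G1 X5.7 Y0.2
G1 X8.3 Y2.4
G1 X8.6 Y5.7
; layer 5
G0 Z13.5
G0 X8.6 Y5.7
G1 X6.4 Y8.3
G1 X3.1 Y8.6
G1 X0.5 Y6.4
G1 X0.2 Y3.1
G1 X2.4 Y0.5
G1 X5.7 Y0.2
G1 X8.3 Y2.4
G1 X8.6 Y5.7
M2 ; end

The solid is a regular 8-sided prism (a cylinder approximated with 8 flat sides), circumscribed radius ≈ 4.4 mm, height ≈ 13.5 mm. Slicing at Δz = 2.7 mm — 5 equal slices spanning the solid's height, so layer i sits at z = i·h/5 — gives 5 non-empty perimeters. Each is a 8-segment closed polygon; G0 lifts to the layer z and rapids to the start vertex, then G1 traces the edges.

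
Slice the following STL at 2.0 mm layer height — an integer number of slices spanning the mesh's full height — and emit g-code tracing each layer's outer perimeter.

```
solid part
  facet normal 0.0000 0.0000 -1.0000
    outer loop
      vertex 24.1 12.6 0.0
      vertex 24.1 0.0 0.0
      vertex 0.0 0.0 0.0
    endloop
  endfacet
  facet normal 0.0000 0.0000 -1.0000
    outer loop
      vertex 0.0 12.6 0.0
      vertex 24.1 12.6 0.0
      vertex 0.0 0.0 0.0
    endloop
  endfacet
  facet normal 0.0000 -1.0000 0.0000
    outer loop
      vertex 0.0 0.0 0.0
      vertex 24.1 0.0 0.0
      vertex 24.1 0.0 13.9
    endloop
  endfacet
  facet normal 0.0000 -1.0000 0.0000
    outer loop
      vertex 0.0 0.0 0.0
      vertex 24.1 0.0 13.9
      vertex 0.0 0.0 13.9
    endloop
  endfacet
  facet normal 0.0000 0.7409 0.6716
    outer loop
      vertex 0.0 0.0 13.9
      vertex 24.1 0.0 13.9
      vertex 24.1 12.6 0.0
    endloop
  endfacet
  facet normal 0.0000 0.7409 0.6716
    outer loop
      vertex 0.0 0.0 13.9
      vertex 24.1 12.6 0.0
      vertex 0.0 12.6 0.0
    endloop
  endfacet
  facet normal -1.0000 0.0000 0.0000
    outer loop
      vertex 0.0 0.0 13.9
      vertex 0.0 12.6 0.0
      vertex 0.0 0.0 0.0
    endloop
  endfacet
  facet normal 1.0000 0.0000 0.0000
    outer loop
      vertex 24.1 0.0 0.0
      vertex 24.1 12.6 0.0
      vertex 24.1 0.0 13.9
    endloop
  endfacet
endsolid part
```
; perimeter-only toolpath
G21 ; units = mm
G90 ; absolute positioning
G28 ; home
; layer 1
G0 Z2.0
G0 X0.0 Y0.0
G1 X24.1 Y0.0
G1 X24.1 Y10.8
G1 X0.0 Y10.8
G1 X0.0 Y0.0
; layer 2
G0 Z4.0
G0 X0.0 Y0.0
G1 X24.1 Y0.0
G1 X24.1 Y9.0
G1 X0.0 Y9.0
G1 X0.0 Y0.0
; layer 3
G0 Z6.0
G0 X0.0 Y0.0
G1 X24.1 Y0.0
G1 X24.1 Y7.2
G1 X0.0 Y7.2
G1 X0.0 Y0.0
; layer 4
G0 Z7.9
G0 X0.0 Y0.0
G1 X24.1 Y0.0
G1 X24.1 Y5.4
G1 X0.0 Y5.4
G1 X0.0 Y0.0
; layer 5
G0 Z9.9
G0 X0.0 Y0.0
G1 X24.1 Y0.0
G1 X24.1 Y3.6
G1 X0.0 Y3.6
G1 X0.0 Y0.0
; layer 6
G0 Z11.9
G0 X0.0 Y0.0
G1 X24.1 Y0.0
G1 X24.1 Y1.8
G1 X0.0 Y1.8
G1 X0.0 Y0.0
M2 ; end

The solid is a wedge (ramp): 24.1 × 12.6 mm base, rising to 13.9 mm along the y=0 edge and sloping linearly to z=0 at y=12.6. Slicing at Δz = 2.0 mm — 7 equal slices spanning the solid's height, so layer i sits at z = i·h/7 — gives 6 non-empty perimeters. Each is a 4-segment closed polygon; G0 lifts to the layer z and rapids to the start vertex, then G1 traces the edges. The cross-section shrinks linearly with z (the slice at the apex is degenerate and omitted).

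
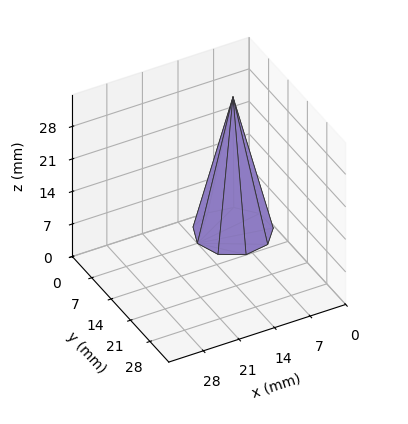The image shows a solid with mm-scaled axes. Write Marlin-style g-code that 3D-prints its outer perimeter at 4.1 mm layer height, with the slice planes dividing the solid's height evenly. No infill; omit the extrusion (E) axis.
Reading the render: the shape is a regular 9-sided pyramid, base circumscribed radius ≈ 7 mm, apex at z ≈ 29 mm (dimensions read to the nearest mm from the axis ticks). For the g-code, the solid's height is divided into equal slices at the stated Δz and each level perimeter traced with G1 moves after a G0 lift.

; perimeter-only toolpath
G21 ; units = mm
G90 ; absolute positioning
G28 ; home
; layer 1
G0 Z4.1
G0 X13.0 Y7.0
G1 X11.6 Y10.9
G1 X8.0 Y12.9
G1 X4.0 Y12.2
G1 X1.3 Y9.1
G1 X1.3 Y4.9
G1 X4.0 Y1.8
G1 X8.0 Y1.1
G1 X11.6 Y3.1
G1 X13.0 Y7.0
; layer 2
G0 Z8.3
G0 X12.0 Y7.0
G1 X10.9 Y10.2
G1 X7.9 Y11.9
G1 X4.5 Y11.4
G1 X2.3 Y8.7
G1 X2.3 Y5.3
G1 X4.5 Y2.6
G1 X7.9 Y2.1
G1 X10.9 Y3.8
G1 X12.0 Y7.0
; layer 3
G0 Z12.4
G0 X11.0 Y7.0
G1 X10.1 Y9.6
G1 X7.7 Y10.9
G1 X5.0 Y10.5
G1 X3.2 Y8.4
G1 X3.2 Y5.6
G1 X5.0 Y3.5
G1 X7.7 Y3.1
G1 X10.1 Y4.4
G1 X11.0 Y7.0
; layer 4
G0 Z16.6
G0 X10.0 Y7.0
G1 X9.3 Y8.9
G1 X7.5 Y10.0
G1 X5.5 Y9.6
G1 X4.2 Y8.0
G1 X4.2 Y6.0
G1 X5.5 Y4.4
G1 X7.5 Y4.0
G1 X9.3 Y5.1
G1 X10.0 Y7.0
; layer 5
G0 Z20.7
G0 X9.0 Y7.0
G1 X8.5 Y8.3
G1 X7.3 Y9.0
G1 X6.0 Y8.7
G1 X5.1 Y7.7
G1 X5.1 Y6.3
G1 X6.0 Y5.3
G1 X7.3 Y5.0
G1 X8.5 Y5.7
G1 X9.0 Y7.0
; layer 6
G0 Z24.9
G0 X8.0 Y7.0
G1 X7.8 Y7.6
G1 X7.2 Y8.0
G1 X6.5 Y7.9
G1 X6.1 Y7.3
G1 X6.1 Y6.7
G1 X6.5 Y6.1
G1 X7.2 Y6.0
G1 X7.8 Y6.4
G1 X8.0 Y7.0
M2 ; end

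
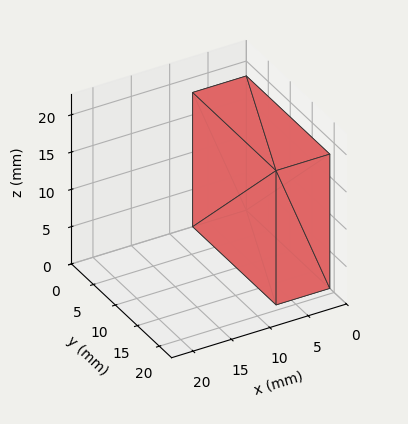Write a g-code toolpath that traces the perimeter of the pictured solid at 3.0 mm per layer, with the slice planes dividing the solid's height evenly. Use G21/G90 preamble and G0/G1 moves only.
Reading the render: the shape is a rectangular box, roughly 7 × 19 mm footprint and 18 mm tall (dimensions read to the nearest mm from the axis ticks). For the g-code, the solid's height is divided into equal slices at the stated Δz and each level perimeter traced with G1 moves after a G0 lift.

; perimeter-only toolpath
G21 ; units = mm
G90 ; absolute positioning
G28 ; home
; layer 1
G0 Z3.0
G0 X0.0 Y0.0
G1 X7.0 Y0.0
G1 X7.0 Y19.0
G1 X0.0 Y19.0
G1 X0.0 Y0.0
; layer 2
G0 Z6.0
G0 X0.0 Y0.0
G1 X7.0 Y0.0
G1 X7.0 Y19.0
G1 X0.0 Y19.0
G1 X0.0 Y0.0
; layer 3
G0 Z9.0
G0 X0.0 Y0.0
G1 X7.0 Y0.0
G1 X7.0 Y19.0
G1 X0.0 Y19.0
G1 X0.0 Y0.0
; layer 4
G0 Z12.0
G0 X0.0 Y0.0
G1 X7.0 Y0.0
G1 X7.0 Y19.0
G1 X0.0 Y19.0
G1 X0.0 Y0.0
; layer 5
G0 Z15.0
G0 X0.0 Y0.0
G1 X7.0 Y0.0
G1 X7.0 Y19.0
G1 X0.0 Y19.0
G1 X0.0 Y0.0
; layer 6
G0 Z18.0
G0 X0.0 Y0.0
G1 X7.0 Y0.0
G1 X7.0 Y19.0
G1 X0.0 Y19.0
G1 X0.0 Y0.0
M2 ; end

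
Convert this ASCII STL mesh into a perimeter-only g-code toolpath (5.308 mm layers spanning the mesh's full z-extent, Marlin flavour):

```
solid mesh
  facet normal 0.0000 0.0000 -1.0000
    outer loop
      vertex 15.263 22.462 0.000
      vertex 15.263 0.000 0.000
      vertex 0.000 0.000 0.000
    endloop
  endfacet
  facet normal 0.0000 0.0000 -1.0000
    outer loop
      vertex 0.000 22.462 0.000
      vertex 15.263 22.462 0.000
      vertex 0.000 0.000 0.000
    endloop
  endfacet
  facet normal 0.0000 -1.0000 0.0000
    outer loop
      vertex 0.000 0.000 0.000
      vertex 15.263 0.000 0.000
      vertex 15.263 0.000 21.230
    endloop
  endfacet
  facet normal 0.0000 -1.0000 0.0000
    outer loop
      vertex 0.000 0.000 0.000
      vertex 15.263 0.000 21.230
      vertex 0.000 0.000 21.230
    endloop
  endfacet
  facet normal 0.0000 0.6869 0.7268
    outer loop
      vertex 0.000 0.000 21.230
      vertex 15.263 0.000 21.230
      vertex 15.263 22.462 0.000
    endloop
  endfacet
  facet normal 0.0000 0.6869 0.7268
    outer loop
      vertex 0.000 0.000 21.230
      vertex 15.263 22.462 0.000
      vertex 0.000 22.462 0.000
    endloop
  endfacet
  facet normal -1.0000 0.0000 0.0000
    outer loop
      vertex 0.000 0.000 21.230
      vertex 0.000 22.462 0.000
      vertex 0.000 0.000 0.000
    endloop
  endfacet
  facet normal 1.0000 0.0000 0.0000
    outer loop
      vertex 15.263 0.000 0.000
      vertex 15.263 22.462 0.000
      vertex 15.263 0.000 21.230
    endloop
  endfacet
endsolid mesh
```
; perimeter-only toolpath
G21 ; units = mm
G90 ; absolute positioning
G28 ; home
; layer 1
G0 Z5.308
G0 X0.000 Y0.000
G1 X15.263 Y0.000
G1 X15.263 Y16.846
G1 X0.000 Y16.846
G1 X0.000 Y0.000
; layer 2
G0 Z10.615
G0 X0.000 Y0.000
G1 X15.263 Y0.000
G1 X15.263 Y11.231
G1 X0.000 Y11.231
G1 X0.000 Y0.000
; layer 3
G0 Z15.922
G0 X0.000 Y0.000
G1 X15.263 Y0.000
G1 X15.263 Y5.615
G1 X0.000 Y5.615
G1 X0.000 Y0.000
M2 ; end

The solid is a wedge (ramp): 15.3 × 22.5 mm base, rising to 21.2 mm along the y=0 edge and sloping linearly to z=0 at y=22.5. Slicing at Δz = 5.308 mm — 4 equal slices spanning the solid's height, so layer i sits at z = i·h/4 — gives 3 non-empty perimeters. Each is a 4-segment closed polygon; G0 lifts to the layer z and rapids to the start vertex, then G1 traces the edges. The cross-section shrinks linearly with z (the slice at the apex is degenerate and omitted).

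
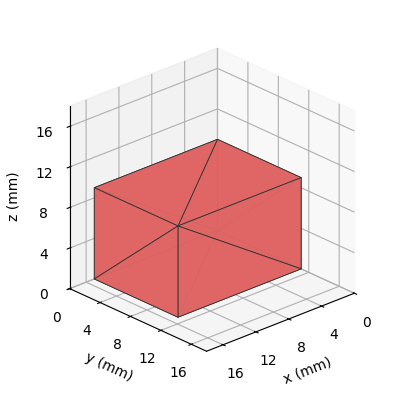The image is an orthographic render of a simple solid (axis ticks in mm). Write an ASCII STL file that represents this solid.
Reading the render: the shape is a rectangular box, roughly 15 × 11 mm footprint and 9 mm tall (dimensions read to the nearest mm from the axis ticks). For the STL, each face is triangulated and given an outward normal.

solid part
  facet normal 0.0000 0.0000 -1.0000
    outer loop
      vertex 15.000 11.000 0.000
      vertex 15.000 0.000 0.000
      vertex 0.000 0.000 0.000
    endloop
  endfacet
  facet normal 0.0000 0.0000 -1.0000
    outer loop
      vertex 0.000 11.000 0.000
      vertex 15.000 11.000 0.000
      vertex 0.000 0.000 0.000
    endloop
  endfacet
  facet normal 0.0000 0.0000 1.0000
    outer loop
      vertex 0.000 0.000 9.000
      vertex 15.000 0.000 9.000
      vertex 15.000 11.000 9.000
    endloop
  endfacet
  facet normal 0.0000 0.0000 1.0000
    outer loop
      vertex 0.000 0.000 9.000
      vertex 15.000 11.000 9.000
      vertex 0.000 11.000 9.000
    endloop
  endfacet
  facet normal 0.0000 -1.0000 0.0000
    outer loop
      vertex 0.000 0.000 0.000
      vertex 15.000 0.000 0.000
      vertex 15.000 0.000 9.000
    endloop
  endfacet
  facet normal 0.0000 -1.0000 0.0000
    outer loop
      vertex 0.000 0.000 0.000
      vertex 15.000 0.000 9.000
      vertex 0.000 0.000 9.000
    endloop
  endfacet
  facet normal 0.0000 1.0000 0.0000
    outer loop
      vertex 15.000 11.000 9.000
      vertex 15.000 11.000 0.000
      vertex 0.000 11.000 0.000
    endloop
  endfacet
  facet normal 0.0000 1.0000 0.0000
    outer loop
      vertex 0.000 11.000 9.000
      vertex 15.000 11.000 9.000
      vertex 0.000 11.000 0.000
    endloop
  endfacet
  facet normal -1.0000 0.0000 0.0000
    outer loop
      vertex 0.000 11.000 9.000
      vertex 0.000 11.000 0.000
      vertex 0.000 0.000 0.000
    endloop
  endfacet
  facet normal -1.0000 0.0000 0.0000
    outer loop
      vertex 0.000 0.000 9.000
      vertex 0.000 11.000 9.000
      vertex 0.000 0.000 0.000
    endloop
  endfacet
  facet normal 1.0000 0.0000 0.0000
    outer loop
      vertex 15.000 0.000 0.000
      vertex 15.000 11.000 0.000
      vertex 15.000 11.000 9.000
    endloop
  endfacet
  facet normal 1.0000 0.0000 0.0000
    outer loop
      vertex 15.000 0.000 0.000
      vertex 15.000 11.000 9.000
      vertex 15.000 0.000 9.000
    endloop
  endfacet
endsolid part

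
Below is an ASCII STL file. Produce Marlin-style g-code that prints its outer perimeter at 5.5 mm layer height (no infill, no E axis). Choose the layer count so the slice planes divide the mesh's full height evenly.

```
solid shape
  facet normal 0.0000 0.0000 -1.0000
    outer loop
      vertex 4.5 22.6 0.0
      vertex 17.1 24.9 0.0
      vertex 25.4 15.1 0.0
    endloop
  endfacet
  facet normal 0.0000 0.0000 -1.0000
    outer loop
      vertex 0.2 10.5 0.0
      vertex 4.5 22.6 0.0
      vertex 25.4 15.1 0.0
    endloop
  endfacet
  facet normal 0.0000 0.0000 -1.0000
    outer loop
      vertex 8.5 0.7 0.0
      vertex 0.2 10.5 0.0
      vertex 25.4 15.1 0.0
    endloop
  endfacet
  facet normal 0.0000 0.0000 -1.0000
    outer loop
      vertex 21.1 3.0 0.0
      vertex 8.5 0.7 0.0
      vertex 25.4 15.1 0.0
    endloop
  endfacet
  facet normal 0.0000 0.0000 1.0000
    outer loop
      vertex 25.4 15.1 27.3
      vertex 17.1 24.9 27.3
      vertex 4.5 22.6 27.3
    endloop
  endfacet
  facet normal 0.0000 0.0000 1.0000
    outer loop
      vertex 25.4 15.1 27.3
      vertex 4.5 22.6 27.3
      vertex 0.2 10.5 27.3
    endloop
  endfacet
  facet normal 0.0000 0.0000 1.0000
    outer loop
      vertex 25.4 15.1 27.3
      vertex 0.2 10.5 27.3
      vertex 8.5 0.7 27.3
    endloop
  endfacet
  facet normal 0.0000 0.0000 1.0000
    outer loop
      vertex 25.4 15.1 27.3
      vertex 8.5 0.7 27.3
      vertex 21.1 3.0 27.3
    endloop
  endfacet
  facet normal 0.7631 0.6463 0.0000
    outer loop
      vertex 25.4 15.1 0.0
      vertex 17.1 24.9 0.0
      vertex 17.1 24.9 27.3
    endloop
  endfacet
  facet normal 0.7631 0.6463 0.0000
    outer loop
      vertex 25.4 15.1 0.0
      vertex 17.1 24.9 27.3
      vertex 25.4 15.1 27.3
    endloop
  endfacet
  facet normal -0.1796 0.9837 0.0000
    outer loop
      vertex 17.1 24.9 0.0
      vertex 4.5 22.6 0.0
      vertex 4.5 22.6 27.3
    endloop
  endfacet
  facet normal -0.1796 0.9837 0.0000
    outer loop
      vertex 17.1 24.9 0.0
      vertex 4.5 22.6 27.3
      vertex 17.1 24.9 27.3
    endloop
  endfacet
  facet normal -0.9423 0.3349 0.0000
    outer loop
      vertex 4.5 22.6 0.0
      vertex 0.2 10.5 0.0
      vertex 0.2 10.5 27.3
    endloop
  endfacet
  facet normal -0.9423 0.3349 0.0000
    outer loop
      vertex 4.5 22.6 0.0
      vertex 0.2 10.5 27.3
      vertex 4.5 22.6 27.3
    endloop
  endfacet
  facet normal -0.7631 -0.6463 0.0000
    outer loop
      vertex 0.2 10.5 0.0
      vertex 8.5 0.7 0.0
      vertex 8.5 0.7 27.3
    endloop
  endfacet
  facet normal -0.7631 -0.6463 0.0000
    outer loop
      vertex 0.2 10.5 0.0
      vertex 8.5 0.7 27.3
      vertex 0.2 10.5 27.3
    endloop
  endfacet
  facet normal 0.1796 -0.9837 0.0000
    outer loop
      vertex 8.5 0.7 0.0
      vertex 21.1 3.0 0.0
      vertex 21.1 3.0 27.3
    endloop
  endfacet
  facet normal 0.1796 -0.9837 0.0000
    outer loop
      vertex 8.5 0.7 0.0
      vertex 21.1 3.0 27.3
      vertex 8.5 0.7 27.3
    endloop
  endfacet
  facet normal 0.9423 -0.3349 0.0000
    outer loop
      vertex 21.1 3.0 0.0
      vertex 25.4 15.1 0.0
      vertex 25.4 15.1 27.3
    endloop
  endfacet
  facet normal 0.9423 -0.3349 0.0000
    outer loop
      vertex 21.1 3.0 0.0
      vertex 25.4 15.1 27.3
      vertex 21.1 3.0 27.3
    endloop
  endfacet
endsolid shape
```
; perimeter-only toolpath
G21 ; units = mm
G90 ; absolute positioning
G28 ; home
; layer 1
G0 Z5.5
G0 X25.4 Y15.1
G1 X17.1 Y24.9
G1 X4.5 Y22.6
G1 X0.2 Y10.5
G1 X8.5 Y0.7
G1 X21.1 Y3.0
G1 X25.4 Y15.1
; layer 2
G0 Z10.9
G0 X25.4 Y15.1
G1 X17.1 Y24.9
G1 X4.5 Y22.6
G1 X0.2 Y10.5
G1 X8.5 Y0.7
G1 X21.1 Y3.0
G1 X25.4 Y15.1
; layer 3
G0 Z16.4
G0 X25.4 Y15.1
G1 X17.1 Y24.9
G1 X4.5 Y22.6
G1 X0.2 Y10.5
G1 X8.5 Y0.7
G1 X21.1 Y3.0
G1 X25.4 Y15.1
; layer 4
G0 Z21.8
G0 X25.4 Y15.1
G1 X17.1 Y24.9
G1 X4.5 Y22.6
G1 X0.2 Y10.5
G1 X8.5 Y0.7
G1 X21.1 Y3.0
G1 X25.4 Y15.1
; layer 5
G0 Z27.3
G0 X25.4 Y15.1
G1 X17.1 Y24.9
G1 X4.5 Y22.6
G1 X0.2 Y10.5
G1 X8.5 Y0.7
G1 X21.1 Y3.0
G1 X25.4 Y15.1
M2 ; end

The solid is a regular 6-sided prism (a cylinder approximated with 6 flat sides), circumscribed radius ≈ 12.8 mm, height ≈ 27.3 mm. Slicing at Δz = 5.5 mm — 5 equal slices spanning the solid's height, so layer i sits at z = i·h/5 — gives 5 non-empty perimeters. Each is a 6-segment closed polygon; G0 lifts to the layer z and rapids to the start vertex, then G1 traces the edges.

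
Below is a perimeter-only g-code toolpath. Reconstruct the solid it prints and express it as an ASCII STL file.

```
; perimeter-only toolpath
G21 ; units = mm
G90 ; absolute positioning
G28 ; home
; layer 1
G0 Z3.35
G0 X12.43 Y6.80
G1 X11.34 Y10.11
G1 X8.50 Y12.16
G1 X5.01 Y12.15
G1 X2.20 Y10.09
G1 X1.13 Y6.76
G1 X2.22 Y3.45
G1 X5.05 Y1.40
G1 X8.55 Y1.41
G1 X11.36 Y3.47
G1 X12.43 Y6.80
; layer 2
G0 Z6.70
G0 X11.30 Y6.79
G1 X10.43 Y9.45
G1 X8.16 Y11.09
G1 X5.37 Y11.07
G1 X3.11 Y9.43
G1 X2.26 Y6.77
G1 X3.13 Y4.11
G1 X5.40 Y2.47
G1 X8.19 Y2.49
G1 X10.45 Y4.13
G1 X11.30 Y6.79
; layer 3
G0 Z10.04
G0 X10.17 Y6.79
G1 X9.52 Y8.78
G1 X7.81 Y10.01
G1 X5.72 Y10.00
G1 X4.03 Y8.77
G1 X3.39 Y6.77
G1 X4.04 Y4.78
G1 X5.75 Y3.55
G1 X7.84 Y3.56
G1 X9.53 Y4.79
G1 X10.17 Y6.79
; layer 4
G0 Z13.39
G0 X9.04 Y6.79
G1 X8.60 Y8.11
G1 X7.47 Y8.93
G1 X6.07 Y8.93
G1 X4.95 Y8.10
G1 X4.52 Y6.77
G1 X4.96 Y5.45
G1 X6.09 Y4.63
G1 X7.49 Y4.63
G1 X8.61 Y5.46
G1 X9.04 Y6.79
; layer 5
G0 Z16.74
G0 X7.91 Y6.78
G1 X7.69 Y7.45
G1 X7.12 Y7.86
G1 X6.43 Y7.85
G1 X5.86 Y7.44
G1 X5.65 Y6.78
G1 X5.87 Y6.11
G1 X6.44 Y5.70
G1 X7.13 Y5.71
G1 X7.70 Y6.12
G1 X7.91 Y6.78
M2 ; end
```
solid part
  facet normal 0.0000 0.0000 -1.0000
    outer loop
      vertex 8.85 13.24 0.00
      vertex 12.25 10.78 0.00
      vertex 13.56 6.80 0.00
    endloop
  endfacet
  facet normal 0.0000 0.0000 -1.0000
    outer loop
      vertex 4.66 13.22 0.00
      vertex 8.85 13.24 0.00
      vertex 13.56 6.80 0.00
    endloop
  endfacet
  facet normal 0.0000 0.0000 -1.0000
    outer loop
      vertex 1.28 10.75 0.00
      vertex 4.66 13.22 0.00
      vertex 13.56 6.80 0.00
    endloop
  endfacet
  facet normal 0.0000 0.0000 -1.0000
    outer loop
      vertex 0.00 6.76 0.00
      vertex 1.28 10.75 0.00
      vertex 13.56 6.80 0.00
    endloop
  endfacet
  facet normal 0.0000 0.0000 -1.0000
    outer loop
      vertex 1.31 2.78 0.00
      vertex 0.00 6.76 0.00
      vertex 13.56 6.80 0.00
    endloop
  endfacet
  facet normal 0.0000 0.0000 -1.0000
    outer loop
      vertex 4.71 0.32 0.00
      vertex 1.31 2.78 0.00
      vertex 13.56 6.80 0.00
    endloop
  endfacet
  facet normal 0.0000 0.0000 -1.0000
    outer loop
      vertex 8.90 0.34 0.00
      vertex 4.71 0.32 0.00
      vertex 13.56 6.80 0.00
    endloop
  endfacet
  facet normal 0.0000 0.0000 -1.0000
    outer loop
      vertex 12.28 2.81 0.00
      vertex 8.90 0.34 0.00
      vertex 13.56 6.80 0.00
    endloop
  endfacet
  facet normal 0.9044 0.2977 0.3055
    outer loop
      vertex 13.56 6.80 0.00
      vertex 12.25 10.78 0.00
      vertex 6.78 6.78 20.09
    endloop
  endfacet
  facet normal 0.5581 0.7714 0.3056
    outer loop
      vertex 12.25 10.78 0.00
      vertex 8.85 13.24 0.00
      vertex 6.78 6.78 20.09
    endloop
  endfacet
  facet normal -0.0045 0.9521 0.3057
    outer loop
      vertex 8.85 13.24 0.00
      vertex 4.66 13.22 0.00
      vertex 6.78 6.78 20.09
    endloop
  endfacet
  facet normal -0.5618 0.7687 0.3057
    outer loop
      vertex 4.66 13.22 0.00
      vertex 1.28 10.75 0.00
      vertex 6.78 6.78 20.09
    endloop
  endfacet
  facet normal -0.9066 0.2908 0.3057
    outer loop
      vertex 1.28 10.75 0.00
      vertex 0.00 6.76 0.00
      vertex 6.78 6.78 20.09
    endloop
  endfacet
  facet normal -0.9044 -0.2977 0.3055
    outer loop
      vertex 0.00 6.76 0.00
      vertex 1.31 2.78 0.00
      vertex 6.78 6.78 20.09
    endloop
  endfacet
  facet normal -0.5581 -0.7714 0.3056
    outer loop
      vertex 1.31 2.78 0.00
      vertex 4.71 0.32 0.00
      vertex 6.78 6.78 20.09
    endloop
  endfacet
  facet normal 0.0045 -0.9521 0.3057
    outer loop
      vertex 4.71 0.32 0.00
      vertex 8.90 0.34 0.00
      vertex 6.78 6.78 20.09
    endloop
  endfacet
  facet normal 0.5618 -0.7687 0.3057
    outer loop
      vertex 8.90 0.34 0.00
      vertex 12.28 2.81 0.00
      vertex 6.78 6.78 20.09
    endloop
  endfacet
  facet normal 0.9066 -0.2908 0.3057
    outer loop
      vertex 12.28 2.81 0.00
      vertex 13.56 6.80 0.00
      vertex 6.78 6.78 20.09
    endloop
  endfacet
endsolid part

The G0 Z moves step by Δz≈3.35 mm. The G1 loops shrink linearly with z, so the solid tapers from its base footprint up to z≈20.1. Closing with a flat bottom cap and the tapered top and triangulating gives 18 facets — a regular 10-sided pyramid, base circumscribed radius ≈ 6.78 mm, apex at z ≈ 20.1 mm.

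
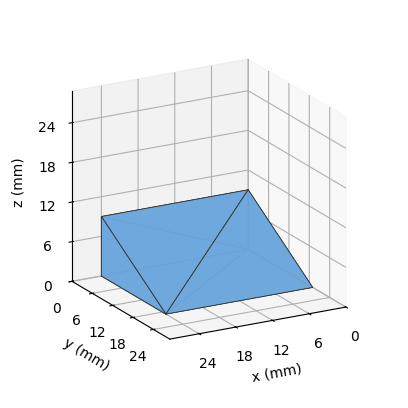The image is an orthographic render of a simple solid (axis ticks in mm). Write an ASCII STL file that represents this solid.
Reading the render: the shape is a wedge (ramp): 24 × 19 mm base, rising to 9 mm along the y=0 edge and sloping linearly to z=0 at y=19 (dimensions read to the nearest mm from the axis ticks). For the STL, each face is triangulated and given an outward normal.

solid part
  facet normal 0.0000 0.0000 -1.0000
    outer loop
      vertex 24.000 19.000 0.000
      vertex 24.000 0.000 0.000
      vertex 0.000 0.000 0.000
    endloop
  endfacet
  facet normal 0.0000 0.0000 -1.0000
    outer loop
      vertex 0.000 19.000 0.000
      vertex 24.000 19.000 0.000
      vertex 0.000 0.000 0.000
    endloop
  endfacet
  facet normal 0.0000 -1.0000 0.0000
    outer loop
      vertex 0.000 0.000 0.000
      vertex 24.000 0.000 0.000
      vertex 24.000 0.000 9.000
    endloop
  endfacet
  facet normal 0.0000 -1.0000 0.0000
    outer loop
      vertex 0.000 0.000 0.000
      vertex 24.000 0.000 9.000
      vertex 0.000 0.000 9.000
    endloop
  endfacet
  facet normal 0.0000 0.4281 0.9037
    outer loop
      vertex 0.000 0.000 9.000
      vertex 24.000 0.000 9.000
      vertex 24.000 19.000 0.000
    endloop
  endfacet
  facet normal 0.0000 0.4281 0.9037
    outer loop
      vertex 0.000 0.000 9.000
      vertex 24.000 19.000 0.000
      vertex 0.000 19.000 0.000
    endloop
  endfacet
  facet normal -1.0000 0.0000 0.0000
    outer loop
      vertex 0.000 0.000 9.000
      vertex 0.000 19.000 0.000
      vertex 0.000 0.000 0.000
    endloop
  endfacet
  facet normal 1.0000 0.0000 0.0000
    outer loop
      vertex 24.000 0.000 0.000
      vertex 24.000 19.000 0.000
      vertex 24.000 0.000 9.000
    endloop
  endfacet
endsolid part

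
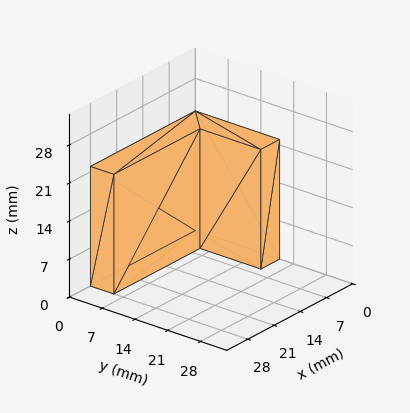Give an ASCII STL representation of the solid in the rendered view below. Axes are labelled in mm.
Reading the render: the shape is an L-shaped prism: outer 28 × 18 mm, arm thicknesses ≈ 5 mm (horizontal) and 5 mm (vertical), extruded 22 mm in z (dimensions read to the nearest mm from the axis ticks). For the STL, each face is triangulated and given an outward normal.

solid part
  facet normal 0.0000 0.0000 -1.0000
    outer loop
      vertex 28.000 5.000 0.000
      vertex 28.000 0.000 0.000
      vertex 0.000 0.000 0.000
    endloop
  endfacet
  facet normal 0.0000 0.0000 -1.0000
    outer loop
      vertex 5.000 5.000 0.000
      vertex 28.000 5.000 0.000
      vertex 0.000 0.000 0.000
    endloop
  endfacet
  facet normal 0.0000 0.0000 -1.0000
    outer loop
      vertex 5.000 18.000 0.000
      vertex 5.000 5.000 0.000
      vertex 0.000 0.000 0.000
    endloop
  endfacet
  facet normal 0.0000 0.0000 -1.0000
    outer loop
      vertex 0.000 18.000 0.000
      vertex 5.000 18.000 0.000
      vertex 0.000 0.000 0.000
    endloop
  endfacet
  facet normal 0.0000 0.0000 1.0000
    outer loop
      vertex 0.000 0.000 22.000
      vertex 28.000 0.000 22.000
      vertex 28.000 5.000 22.000
    endloop
  endfacet
  facet normal 0.0000 0.0000 1.0000
    outer loop
      vertex 0.000 0.000 22.000
      vertex 28.000 5.000 22.000
      vertex 5.000 5.000 22.000
    endloop
  endfacet
  facet normal 0.0000 0.0000 1.0000
    outer loop
      vertex 0.000 0.000 22.000
      vertex 5.000 5.000 22.000
      vertex 5.000 18.000 22.000
    endloop
  endfacet
  facet normal 0.0000 0.0000 1.0000
    outer loop
      vertex 0.000 0.000 22.000
      vertex 5.000 18.000 22.000
      vertex 0.000 18.000 22.000
    endloop
  endfacet
  facet normal 0.0000 -1.0000 0.0000
    outer loop
      vertex 0.000 0.000 0.000
      vertex 28.000 0.000 0.000
      vertex 28.000 0.000 22.000
    endloop
  endfacet
  facet normal 0.0000 -1.0000 0.0000
    outer loop
      vertex 0.000 0.000 0.000
      vertex 28.000 0.000 22.000
      vertex 0.000 0.000 22.000
    endloop
  endfacet
  facet normal 1.0000 0.0000 0.0000
    outer loop
      vertex 28.000 0.000 0.000
      vertex 28.000 5.000 0.000
      vertex 28.000 5.000 22.000
    endloop
  endfacet
  facet normal 1.0000 0.0000 0.0000
    outer loop
      vertex 28.000 0.000 0.000
      vertex 28.000 5.000 22.000
      vertex 28.000 0.000 22.000
    endloop
  endfacet
  facet normal 0.0000 1.0000 0.0000
    outer loop
      vertex 28.000 5.000 0.000
      vertex 5.000 5.000 0.000
      vertex 5.000 5.000 22.000
    endloop
  endfacet
  facet normal 0.0000 1.0000 0.0000
    outer loop
      vertex 28.000 5.000 0.000
      vertex 5.000 5.000 22.000
      vertex 28.000 5.000 22.000
    endloop
  endfacet
  facet normal 1.0000 0.0000 0.0000
    outer loop
      vertex 5.000 5.000 0.000
      vertex 5.000 18.000 0.000
      vertex 5.000 18.000 22.000
    endloop
  endfacet
  facet normal 1.0000 0.0000 0.0000
    outer loop
      vertex 5.000 5.000 0.000
      vertex 5.000 18.000 22.000
      vertex 5.000 5.000 22.000
    endloop
  endfacet
  facet normal 0.0000 1.0000 0.0000
    outer loop
      vertex 5.000 18.000 0.000
      vertex 0.000 18.000 0.000
      vertex 0.000 18.000 22.000
    endloop
  endfacet
  facet normal 0.0000 1.0000 0.0000
    outer loop
      vertex 5.000 18.000 0.000
      vertex 0.000 18.000 22.000
      vertex 5.000 18.000 22.000
    endloop
  endfacet
  facet normal -1.0000 0.0000 0.0000
    outer loop
      vertex 0.000 18.000 0.000
      vertex 0.000 0.000 0.000
      vertex 0.000 0.000 22.000
    endloop
  endfacet
  facet normal -1.0000 0.0000 0.0000
    outer loop
      vertex 0.000 18.000 0.000
      vertex 0.000 0.000 22.000
      vertex 0.000 18.000 22.000
    endloop
  endfacet
endsolid part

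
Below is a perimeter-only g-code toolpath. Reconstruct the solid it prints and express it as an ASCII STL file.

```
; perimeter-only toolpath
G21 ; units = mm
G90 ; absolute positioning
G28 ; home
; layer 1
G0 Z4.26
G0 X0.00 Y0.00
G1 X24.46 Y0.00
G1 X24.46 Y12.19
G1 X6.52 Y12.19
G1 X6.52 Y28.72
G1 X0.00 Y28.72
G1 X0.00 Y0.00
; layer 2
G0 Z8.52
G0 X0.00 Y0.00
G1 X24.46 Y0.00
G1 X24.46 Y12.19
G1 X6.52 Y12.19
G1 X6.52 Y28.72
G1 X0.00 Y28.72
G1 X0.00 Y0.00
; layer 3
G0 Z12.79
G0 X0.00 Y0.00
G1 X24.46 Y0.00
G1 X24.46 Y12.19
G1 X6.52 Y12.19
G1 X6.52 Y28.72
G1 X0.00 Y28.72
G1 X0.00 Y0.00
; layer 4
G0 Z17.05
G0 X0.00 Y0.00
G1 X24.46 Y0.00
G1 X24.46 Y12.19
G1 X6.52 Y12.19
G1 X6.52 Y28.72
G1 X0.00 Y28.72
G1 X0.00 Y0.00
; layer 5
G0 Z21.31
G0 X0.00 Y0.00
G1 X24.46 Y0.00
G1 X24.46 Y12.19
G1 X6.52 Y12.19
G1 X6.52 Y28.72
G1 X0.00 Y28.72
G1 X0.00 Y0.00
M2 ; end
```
solid part
  facet normal 0.0000 0.0000 -1.0000
    outer loop
      vertex 24.46 12.19 0.00
      vertex 24.46 0.00 0.00
      vertex 0.00 0.00 0.00
    endloop
  endfacet
  facet normal 0.0000 0.0000 -1.0000
    outer loop
      vertex 6.52 12.19 0.00
      vertex 24.46 12.19 0.00
      vertex 0.00 0.00 0.00
    endloop
  endfacet
  facet normal 0.0000 0.0000 -1.0000
    outer loop
      vertex 6.52 28.72 0.00
      vertex 6.52 12.19 0.00
      vertex 0.00 0.00 0.00
    endloop
  endfacet
  facet normal 0.0000 0.0000 -1.0000
    outer loop
      vertex 0.00 28.72 0.00
      vertex 6.52 28.72 0.00
      vertex 0.00 0.00 0.00
    endloop
  endfacet
  facet normal 0.0000 0.0000 1.0000
    outer loop
      vertex 0.00 0.00 21.31
      vertex 24.46 0.00 21.31
      vertex 24.46 12.19 21.31
    endloop
  endfacet
  facet normal 0.0000 0.0000 1.0000
    outer loop
      vertex 0.00 0.00 21.31
      vertex 24.46 12.19 21.31
      vertex 6.52 12.19 21.31
    endloop
  endfacet
  facet normal 0.0000 0.0000 1.0000
    outer loop
      vertex 0.00 0.00 21.31
      vertex 6.52 12.19 21.31
      vertex 6.52 28.72 21.31
    endloop
  endfacet
  facet normal 0.0000 0.0000 1.0000
    outer loop
      vertex 0.00 0.00 21.31
      vertex 6.52 28.72 21.31
      vertex 0.00 28.72 21.31
    endloop
  endfacet
  facet normal 0.0000 -1.0000 0.0000
    outer loop
      vertex 0.00 0.00 0.00
      vertex 24.46 0.00 0.00
      vertex 24.46 0.00 21.31
    endloop
  endfacet
  facet normal 0.0000 -1.0000 0.0000
    outer loop
      vertex 0.00 0.00 0.00
      vertex 24.46 0.00 21.31
      vertex 0.00 0.00 21.31
    endloop
  endfacet
  facet normal 1.0000 0.0000 0.0000
    outer loop
      vertex 24.46 0.00 0.00
      vertex 24.46 12.19 0.00
      vertex 24.46 12.19 21.31
    endloop
  endfacet
  facet normal 1.0000 0.0000 0.0000
    outer loop
      vertex 24.46 0.00 0.00
      vertex 24.46 12.19 21.31
      vertex 24.46 0.00 21.31
    endloop
  endfacet
  facet normal 0.0000 1.0000 0.0000
    outer loop
      vertex 24.46 12.19 0.00
      vertex 6.52 12.19 0.00
      vertex 6.52 12.19 21.31
    endloop
  endfacet
  facet normal 0.0000 1.0000 0.0000
    outer loop
      vertex 24.46 12.19 0.00
      vertex 6.52 12.19 21.31
      vertex 24.46 12.19 21.31
    endloop
  endfacet
  facet normal 1.0000 0.0000 0.0000
    outer loop
      vertex 6.52 12.19 0.00
      vertex 6.52 28.72 0.00
      vertex 6.52 28.72 21.31
    endloop
  endfacet
  facet normal 1.0000 0.0000 0.0000
    outer loop
      vertex 6.52 12.19 0.00
      vertex 6.52 28.72 21.31
      vertex 6.52 12.19 21.31
    endloop
  endfacet
  facet normal 0.0000 1.0000 0.0000
    outer loop
      vertex 6.52 28.72 0.00
      vertex 0.00 28.72 0.00
      vertex 0.00 28.72 21.31
    endloop
  endfacet
  facet normal 0.0000 1.0000 0.0000
    outer loop
      vertex 6.52 28.72 0.00
      vertex 0.00 28.72 21.31
      vertex 6.52 28.72 21.31
    endloop
  endfacet
  facet normal -1.0000 0.0000 0.0000
    outer loop
      vertex 0.00 28.72 0.00
      vertex 0.00 0.00 0.00
      vertex 0.00 0.00 21.31
    endloop
  endfacet
  facet normal -1.0000 0.0000 0.0000
    outer loop
      vertex 0.00 28.72 0.00
      vertex 0.00 0.00 21.31
      vertex 0.00 28.72 21.31
    endloop
  endfacet
endsolid part

The G0 Z moves step by Δz≈4.26 mm. Every layer's G1 loop is the same polygon, so the solid is a straight extrusion of it from z=0 to z≈21.3. Closing with flat bottom and top caps and triangulating gives 20 facets — an L-shaped prism: outer 24.5 × 28.7 mm, arm thicknesses ≈ 12.2 mm (horizontal) and 6.52 mm (vertical), extruded 21.3 mm in z.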